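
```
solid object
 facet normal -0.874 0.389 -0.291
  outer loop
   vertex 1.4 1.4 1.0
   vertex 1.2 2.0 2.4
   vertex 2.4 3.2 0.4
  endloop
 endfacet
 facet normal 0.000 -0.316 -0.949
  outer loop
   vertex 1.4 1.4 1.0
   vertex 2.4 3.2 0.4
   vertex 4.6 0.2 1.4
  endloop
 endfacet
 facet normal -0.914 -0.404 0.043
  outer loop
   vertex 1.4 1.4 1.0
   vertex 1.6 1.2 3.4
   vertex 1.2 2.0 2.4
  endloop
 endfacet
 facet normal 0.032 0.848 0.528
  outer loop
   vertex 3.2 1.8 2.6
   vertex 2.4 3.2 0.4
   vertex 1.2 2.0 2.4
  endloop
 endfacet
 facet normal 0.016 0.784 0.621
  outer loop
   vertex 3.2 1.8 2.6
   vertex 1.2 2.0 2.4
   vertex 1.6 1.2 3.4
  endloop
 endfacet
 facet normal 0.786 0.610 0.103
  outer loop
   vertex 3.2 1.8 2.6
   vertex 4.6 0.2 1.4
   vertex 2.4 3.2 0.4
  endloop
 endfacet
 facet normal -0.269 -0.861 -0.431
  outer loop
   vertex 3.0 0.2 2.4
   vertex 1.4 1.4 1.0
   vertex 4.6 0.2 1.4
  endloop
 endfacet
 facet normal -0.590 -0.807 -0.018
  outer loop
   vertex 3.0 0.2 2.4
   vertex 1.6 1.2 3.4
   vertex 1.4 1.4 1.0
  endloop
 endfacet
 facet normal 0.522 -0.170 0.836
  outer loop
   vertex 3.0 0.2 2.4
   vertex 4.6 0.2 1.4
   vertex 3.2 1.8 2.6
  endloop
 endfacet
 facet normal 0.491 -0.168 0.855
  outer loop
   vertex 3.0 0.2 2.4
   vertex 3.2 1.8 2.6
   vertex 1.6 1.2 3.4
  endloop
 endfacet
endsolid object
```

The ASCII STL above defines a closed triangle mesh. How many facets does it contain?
10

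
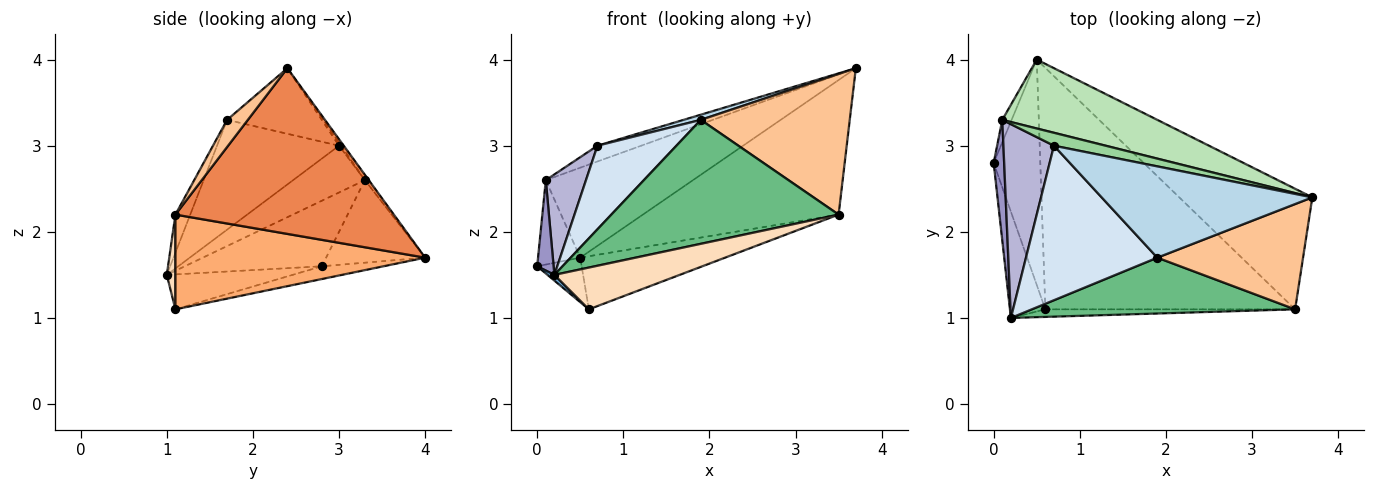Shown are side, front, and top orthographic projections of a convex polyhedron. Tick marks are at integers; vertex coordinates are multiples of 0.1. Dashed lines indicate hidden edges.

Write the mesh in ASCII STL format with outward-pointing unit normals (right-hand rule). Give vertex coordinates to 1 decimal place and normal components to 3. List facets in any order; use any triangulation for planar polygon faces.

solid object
 facet normal -0.702 -0.038 -0.711
  outer loop
   vertex 0.6 1.1 1.1
   vertex 0.2 1.0 1.5
   vertex 0.0 2.8 1.6
  endloop
 endfacet
 facet normal -0.259 0.187 -0.947
  outer loop
   vertex 0.5 4.0 1.7
   vertex 0.6 1.1 1.1
   vertex 0.0 2.8 1.6
  endloop
 endfacet
 facet normal -0.297 -0.054 0.953
  outer loop
   vertex 1.9 1.7 3.3
   vertex 3.7 2.4 3.9
   vertex 0.7 3.0 3.0
  endloop
 endfacet
 facet normal -0.592 -0.383 0.709
  outer loop
   vertex 1.9 1.7 3.3
   vertex 0.7 3.0 3.0
   vertex 0.2 1.0 1.5
  endloop
 endfacet
 facet normal 0.639 0.573 -0.513
  outer loop
   vertex 3.5 1.1 2.2
   vertex 0.5 4.0 1.7
   vertex 3.7 2.4 3.9
  endloop
 endfacet
 facet normal 0.347 0.201 -0.916
  outer loop
   vertex 3.5 1.1 2.2
   vertex 0.6 1.1 1.1
   vertex 0.5 4.0 1.7
  endloop
 endfacet
 facet normal 0.111 -0.796 0.595
  outer loop
   vertex 3.5 1.1 2.2
   vertex 3.7 2.4 3.9
   vertex 1.9 1.7 3.3
  endloop
 endfacet
 facet normal 0.067 -0.982 -0.178
  outer loop
   vertex 3.5 1.1 2.2
   vertex 0.2 1.0 1.5
   vertex 0.6 1.1 1.1
  endloop
 endfacet
 facet normal -0.059 -0.910 0.410
  outer loop
   vertex 3.5 1.1 2.2
   vertex 1.9 1.7 3.3
   vertex 0.2 1.0 1.5
  endloop
 endfacet
 facet normal -0.035 0.773 0.633
  outer loop
   vertex 0.1 3.3 2.6
   vertex 0.7 3.0 3.0
   vertex 3.7 2.4 3.9
  endloop
 endfacet
 facet normal -0.021 0.794 0.608
  outer loop
   vertex 0.1 3.3 2.6
   vertex 3.7 2.4 3.9
   vertex 0.5 4.0 1.7
  endloop
 endfacet
 facet normal -0.915 0.390 -0.103
  outer loop
   vertex 0.1 3.3 2.6
   vertex 0.5 4.0 1.7
   vertex 0.0 2.8 1.6
  endloop
 endfacet
 facet normal -0.981 -0.118 0.157
  outer loop
   vertex 0.1 3.3 2.6
   vertex 0.0 2.8 1.6
   vertex 0.2 1.0 1.5
  endloop
 endfacet
 facet normal -0.635 -0.356 0.686
  outer loop
   vertex 0.1 3.3 2.6
   vertex 0.2 1.0 1.5
   vertex 0.7 3.0 3.0
  endloop
 endfacet
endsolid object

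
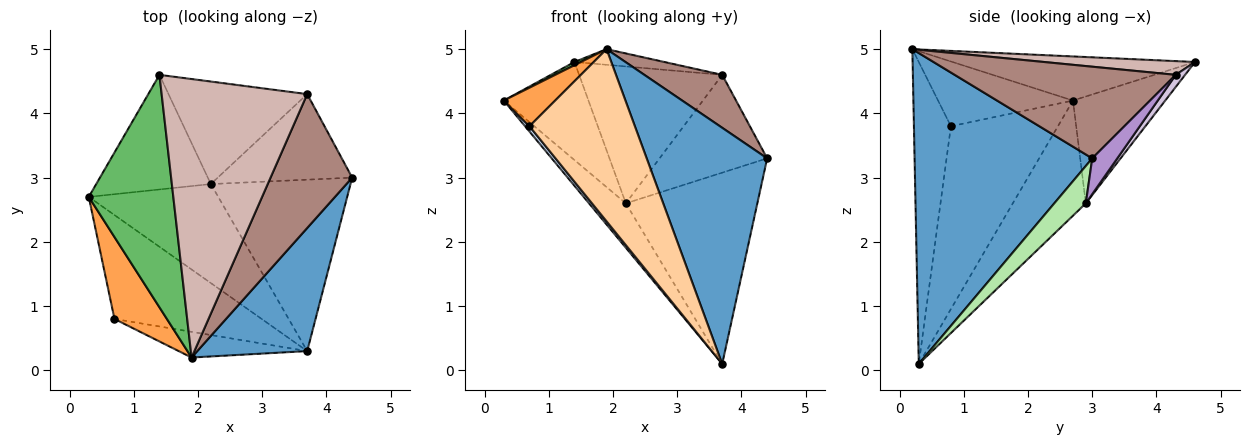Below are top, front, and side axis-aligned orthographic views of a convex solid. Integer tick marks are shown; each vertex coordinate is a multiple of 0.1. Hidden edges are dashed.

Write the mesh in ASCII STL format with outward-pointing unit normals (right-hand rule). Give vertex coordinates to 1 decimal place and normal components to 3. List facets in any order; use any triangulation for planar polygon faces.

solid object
 facet normal 0.794 -0.539 0.281
  outer loop
   vertex 1.9 0.2 5.0
   vertex 3.7 0.3 0.1
   vertex 4.4 3.0 3.3
  endloop
 endfacet
 facet normal -0.778 -0.032 -0.627
  outer loop
   vertex 0.7 0.8 3.8
   vertex 0.3 2.7 4.2
   vertex 3.7 0.3 0.1
  endloop
 endfacet
 facet normal -0.745 -0.284 0.603
  outer loop
   vertex 0.7 0.8 3.8
   vertex 1.9 0.2 5.0
   vertex 0.3 2.7 4.2
  endloop
 endfacet
 facet normal -0.328 -0.934 -0.139
  outer loop
   vertex 0.7 0.8 3.8
   vertex 3.7 0.3 0.1
   vertex 1.9 0.2 5.0
  endloop
 endfacet
 facet normal -0.462 -0.012 0.887
  outer loop
   vertex 1.4 4.6 4.8
   vertex 0.3 2.7 4.2
   vertex 1.9 0.2 5.0
  endloop
 endfacet
 facet normal 0.176 0.733 -0.657
  outer loop
   vertex 2.2 2.9 2.6
   vertex 4.4 3.0 3.3
   vertex 3.7 0.3 0.1
  endloop
 endfacet
 facet normal -0.630 0.318 -0.709
  outer loop
   vertex 2.2 2.9 2.6
   vertex 3.7 0.3 0.1
   vertex 0.3 2.7 4.2
  endloop
 endfacet
 facet normal -0.578 0.530 -0.620
  outer loop
   vertex 2.2 2.9 2.6
   vertex 0.3 2.7 4.2
   vertex 1.4 4.6 4.8
  endloop
 endfacet
 facet normal 0.173 0.741 -0.648
  outer loop
   vertex 3.7 4.3 4.6
   vertex 4.4 3.0 3.3
   vertex 2.2 2.9 2.6
  endloop
 endfacet
 facet normal 0.052 0.799 -0.599
  outer loop
   vertex 3.7 4.3 4.6
   vertex 2.2 2.9 2.6
   vertex 1.4 4.6 4.8
  endloop
 endfacet
 facet normal 0.722 -0.254 0.643
  outer loop
   vertex 3.7 4.3 4.6
   vertex 1.9 0.2 5.0
   vertex 4.4 3.0 3.3
  endloop
 endfacet
 facet normal 0.094 0.056 0.994
  outer loop
   vertex 3.7 4.3 4.6
   vertex 1.4 4.6 4.8
   vertex 1.9 0.2 5.0
  endloop
 endfacet
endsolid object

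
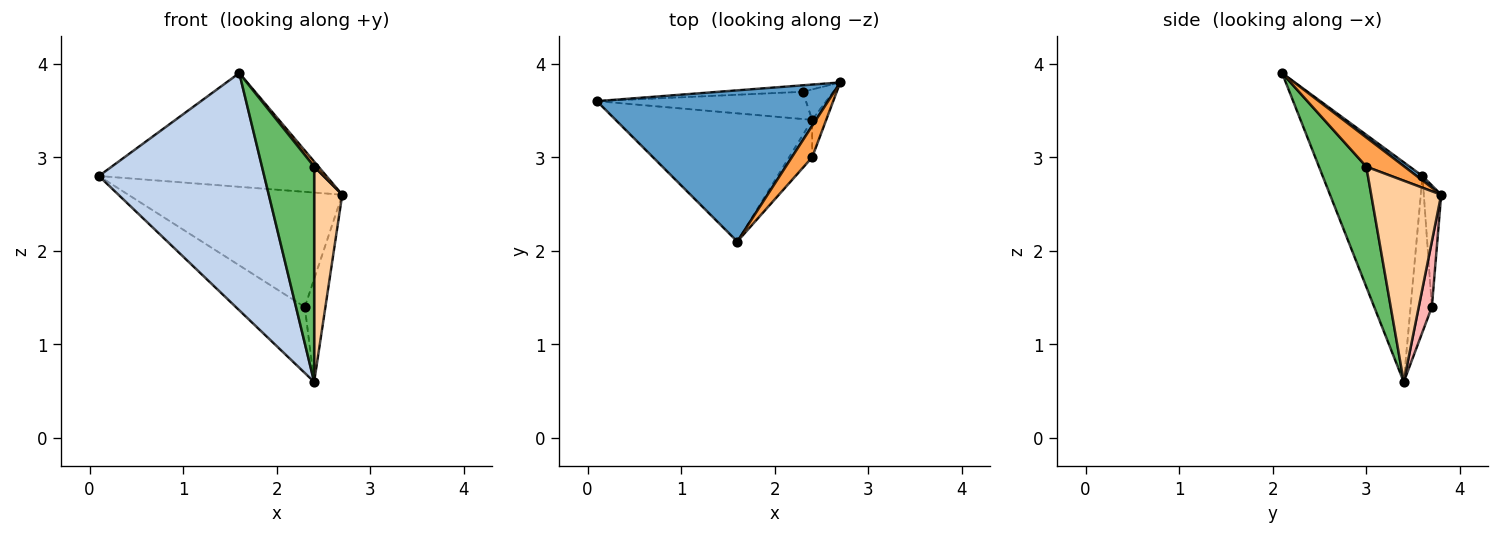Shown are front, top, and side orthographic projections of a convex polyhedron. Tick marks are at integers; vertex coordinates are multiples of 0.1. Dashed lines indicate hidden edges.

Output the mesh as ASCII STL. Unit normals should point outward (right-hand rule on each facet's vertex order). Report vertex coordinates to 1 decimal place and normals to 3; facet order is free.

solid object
 facet normal 0.015 0.601 0.799
  outer loop
   vertex 1.6 2.1 3.9
   vertex 2.7 3.8 2.6
   vertex 0.1 3.6 2.8
  endloop
 endfacet
 facet normal -0.469 -0.777 -0.420
  outer loop
   vertex 2.4 3.4 0.6
   vertex 1.6 2.1 3.9
   vertex 0.1 3.6 2.8
  endloop
 endfacet
 facet normal 0.816 -0.092 0.570
  outer loop
   vertex 2.4 3.0 2.9
   vertex 2.7 3.8 2.6
   vertex 1.6 2.1 3.9
  endloop
 endfacet
 facet normal 0.926 -0.372 -0.065
  outer loop
   vertex 2.4 3.0 2.9
   vertex 2.4 3.4 0.6
   vertex 2.7 3.8 2.6
  endloop
 endfacet
 facet normal 0.667 -0.734 -0.128
  outer loop
   vertex 2.4 3.0 2.9
   vertex 1.6 2.1 3.9
   vertex 2.4 3.4 0.6
  endloop
 endfacet
 facet normal -0.081 0.995 -0.056
  outer loop
   vertex 2.3 3.7 1.4
   vertex 0.1 3.6 2.8
   vertex 2.7 3.8 2.6
  endloop
 endfacet
 facet normal -0.274 0.889 -0.368
  outer loop
   vertex 2.3 3.7 1.4
   vertex 2.4 3.4 0.6
   vertex 0.1 3.6 2.8
  endloop
 endfacet
 facet normal 0.521 0.819 -0.242
  outer loop
   vertex 2.3 3.7 1.4
   vertex 2.7 3.8 2.6
   vertex 2.4 3.4 0.6
  endloop
 endfacet
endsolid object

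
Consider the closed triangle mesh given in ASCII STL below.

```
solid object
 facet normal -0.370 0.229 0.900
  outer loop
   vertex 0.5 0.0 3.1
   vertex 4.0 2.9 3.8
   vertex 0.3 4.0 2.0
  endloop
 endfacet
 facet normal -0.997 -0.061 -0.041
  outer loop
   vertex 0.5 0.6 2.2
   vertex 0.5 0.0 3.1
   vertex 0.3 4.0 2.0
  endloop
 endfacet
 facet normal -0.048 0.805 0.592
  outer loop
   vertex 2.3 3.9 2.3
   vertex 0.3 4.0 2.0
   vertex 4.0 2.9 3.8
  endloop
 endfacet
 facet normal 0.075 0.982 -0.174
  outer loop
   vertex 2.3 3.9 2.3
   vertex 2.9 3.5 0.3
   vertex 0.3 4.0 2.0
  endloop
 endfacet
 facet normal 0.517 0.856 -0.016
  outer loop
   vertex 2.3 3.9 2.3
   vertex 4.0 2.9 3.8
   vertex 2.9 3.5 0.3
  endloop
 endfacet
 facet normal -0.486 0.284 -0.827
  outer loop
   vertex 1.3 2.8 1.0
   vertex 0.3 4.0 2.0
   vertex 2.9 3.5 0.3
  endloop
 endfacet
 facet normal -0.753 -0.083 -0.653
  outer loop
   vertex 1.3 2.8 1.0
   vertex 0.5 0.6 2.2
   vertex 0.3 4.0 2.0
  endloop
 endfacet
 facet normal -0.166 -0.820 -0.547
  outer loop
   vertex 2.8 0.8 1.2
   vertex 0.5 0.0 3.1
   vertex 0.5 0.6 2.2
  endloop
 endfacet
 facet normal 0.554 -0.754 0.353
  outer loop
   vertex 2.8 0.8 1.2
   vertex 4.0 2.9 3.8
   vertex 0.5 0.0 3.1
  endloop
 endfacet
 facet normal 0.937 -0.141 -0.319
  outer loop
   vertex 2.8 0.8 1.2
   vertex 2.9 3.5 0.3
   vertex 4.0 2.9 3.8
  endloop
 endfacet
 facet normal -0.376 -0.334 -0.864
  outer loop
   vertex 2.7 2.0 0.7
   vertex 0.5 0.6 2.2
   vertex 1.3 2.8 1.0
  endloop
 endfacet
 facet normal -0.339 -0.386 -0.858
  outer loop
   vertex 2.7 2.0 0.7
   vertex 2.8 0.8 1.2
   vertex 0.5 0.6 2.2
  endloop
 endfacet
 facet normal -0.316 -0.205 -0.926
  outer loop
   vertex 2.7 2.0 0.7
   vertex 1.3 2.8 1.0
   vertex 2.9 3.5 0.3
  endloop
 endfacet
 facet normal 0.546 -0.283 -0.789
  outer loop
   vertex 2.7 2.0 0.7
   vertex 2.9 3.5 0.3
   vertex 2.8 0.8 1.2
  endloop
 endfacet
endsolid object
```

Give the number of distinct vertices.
9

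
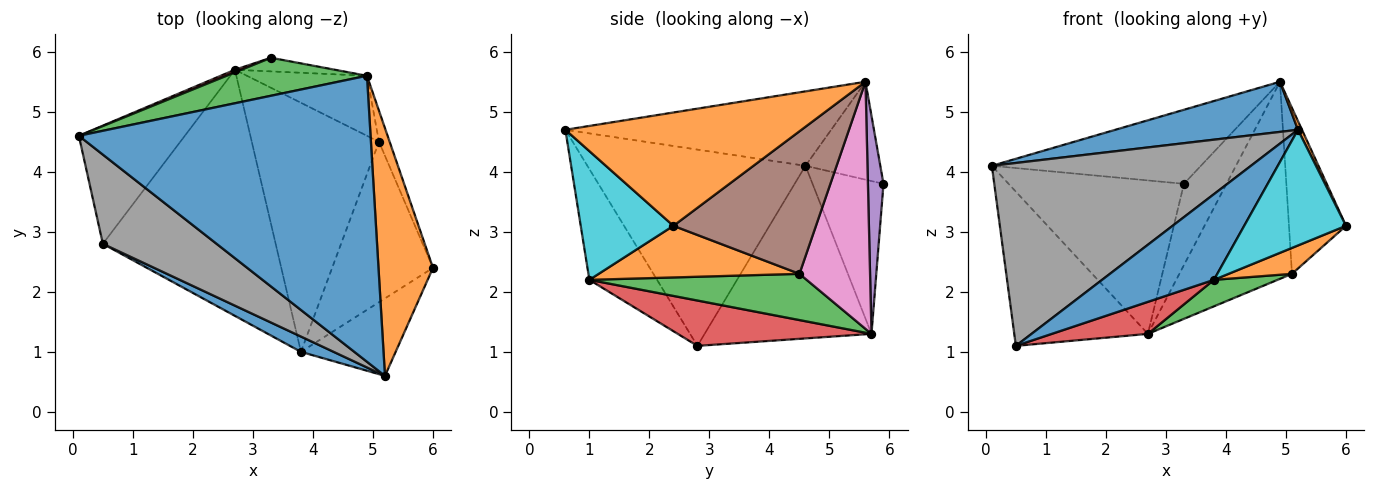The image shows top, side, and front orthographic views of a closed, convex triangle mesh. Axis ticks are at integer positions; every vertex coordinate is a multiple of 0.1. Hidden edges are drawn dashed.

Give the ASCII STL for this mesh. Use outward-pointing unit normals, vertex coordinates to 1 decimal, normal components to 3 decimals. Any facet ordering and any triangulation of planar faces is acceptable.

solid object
 facet normal -0.244 -0.167 0.955
  outer loop
   vertex 5.2 0.6 4.7
   vertex 4.9 5.6 5.5
   vertex 0.1 4.6 4.1
  endloop
 endfacet
 facet normal 0.901 -0.015 0.433
  outer loop
   vertex 5.2 0.6 4.7
   vertex 6.0 2.4 3.1
   vertex 4.9 5.6 5.5
  endloop
 endfacet
 facet normal -0.304 0.848 0.435
  outer loop
   vertex 3.3 5.9 3.8
   vertex 0.1 4.6 4.1
   vertex 4.9 5.6 5.5
  endloop
 endfacet
 facet normal -0.375 0.927 0.016
  outer loop
   vertex 3.3 5.9 3.8
   vertex 2.7 5.7 1.3
   vertex 0.1 4.6 4.1
  endloop
 endfacet
 facet normal 0.339 0.928 -0.156
  outer loop
   vertex 3.3 5.9 3.8
   vertex 4.9 5.6 5.5
   vertex 2.7 5.7 1.3
  endloop
 endfacet
 facet normal 0.926 0.370 -0.069
  outer loop
   vertex 5.1 4.5 2.3
   vertex 4.9 5.6 5.5
   vertex 6.0 2.4 3.1
  endloop
 endfacet
 facet normal 0.514 0.820 -0.250
  outer loop
   vertex 5.1 4.5 2.3
   vertex 2.7 5.7 1.3
   vertex 4.9 5.6 5.5
  endloop
 endfacet
 facet normal -0.603 -0.717 0.350
  outer loop
   vertex 0.5 2.8 1.1
   vertex 5.2 0.6 4.7
   vertex 0.1 4.6 4.1
  endloop
 endfacet
 facet normal -0.704 0.564 -0.432
  outer loop
   vertex 0.5 2.8 1.1
   vertex 0.1 4.6 4.1
   vertex 2.7 5.7 1.3
  endloop
 endfacet
 facet normal 0.603 -0.663 -0.444
  outer loop
   vertex 3.8 1.0 2.2
   vertex 6.0 2.4 3.1
   vertex 5.2 0.6 4.7
  endloop
 endfacet
 facet normal -0.512 -0.846 0.151
  outer loop
   vertex 3.8 1.0 2.2
   vertex 5.2 0.6 4.7
   vertex 0.5 2.8 1.1
  endloop
 endfacet
 facet normal 0.451 -0.142 -0.881
  outer loop
   vertex 3.8 1.0 2.2
   vertex 5.1 4.5 2.3
   vertex 6.0 2.4 3.1
  endloop
 endfacet
 facet normal 0.340 -0.100 -0.935
  outer loop
   vertex 3.8 1.0 2.2
   vertex 2.7 5.7 1.3
   vertex 5.1 4.5 2.3
  endloop
 endfacet
 facet normal 0.252 -0.125 -0.960
  outer loop
   vertex 3.8 1.0 2.2
   vertex 0.5 2.8 1.1
   vertex 2.7 5.7 1.3
  endloop
 endfacet
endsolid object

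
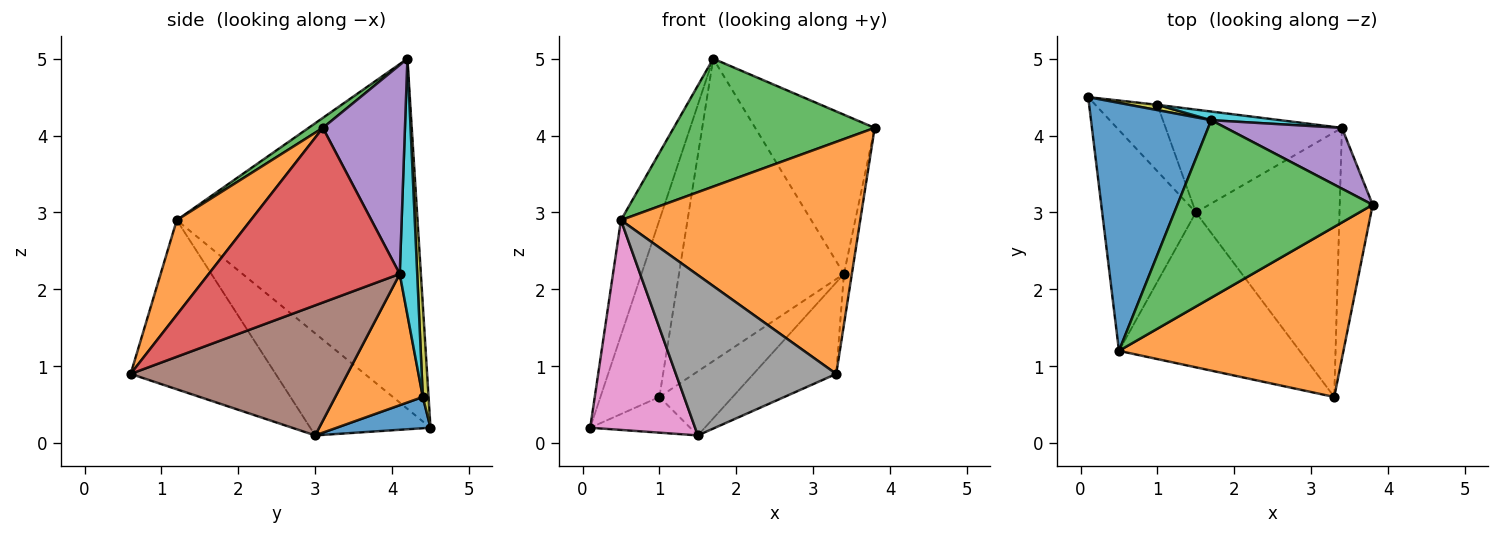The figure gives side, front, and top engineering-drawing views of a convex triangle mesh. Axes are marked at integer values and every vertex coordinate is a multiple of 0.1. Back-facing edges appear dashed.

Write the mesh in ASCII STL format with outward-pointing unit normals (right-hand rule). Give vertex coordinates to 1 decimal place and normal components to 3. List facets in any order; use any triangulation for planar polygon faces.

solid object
 facet normal -0.935 0.149 0.321
  outer loop
   vertex 0.5 1.2 2.9
   vertex 1.7 4.2 5.0
   vertex 0.1 4.5 0.2
  endloop
 endfacet
 facet normal 0.242 -0.783 0.574
  outer loop
   vertex 0.5 1.2 2.9
   vertex 3.3 0.6 0.9
   vertex 3.8 3.1 4.1
  endloop
 endfacet
 facet normal 0.041 -0.584 0.811
  outer loop
   vertex 0.5 1.2 2.9
   vertex 3.8 3.1 4.1
   vertex 1.7 4.2 5.0
  endloop
 endfacet
 facet normal 0.982 0.041 -0.185
  outer loop
   vertex 3.4 4.1 2.2
   vertex 3.8 3.1 4.1
   vertex 3.3 0.6 0.9
  endloop
 endfacet
 facet normal 0.540 0.786 0.300
  outer loop
   vertex 3.4 4.1 2.2
   vertex 1.7 4.2 5.0
   vertex 3.8 3.1 4.1
  endloop
 endfacet
 facet normal 0.650 0.248 -0.718
  outer loop
   vertex 1.5 3.0 0.1
   vertex 3.4 4.1 2.2
   vertex 3.3 0.6 0.9
  endloop
 endfacet
 facet normal -0.620 -0.541 -0.569
  outer loop
   vertex 1.5 3.0 0.1
   vertex 0.5 1.2 2.9
   vertex 0.1 4.5 0.2
  endloop
 endfacet
 facet normal -0.545 -0.603 -0.582
  outer loop
   vertex 1.5 3.0 0.1
   vertex 3.3 0.6 0.9
   vertex 0.5 1.2 2.9
  endloop
 endfacet
 facet normal 0.097 0.995 0.030
  outer loop
   vertex 1.0 4.4 0.6
   vertex 0.1 4.5 0.2
   vertex 1.7 4.2 5.0
  endloop
 endfacet
 facet normal 0.105 0.994 0.028
  outer loop
   vertex 1.0 4.4 0.6
   vertex 1.7 4.2 5.0
   vertex 3.4 4.1 2.2
  endloop
 endfacet
 facet normal 0.406 0.432 -0.805
  outer loop
   vertex 1.0 4.4 0.6
   vertex 1.5 3.0 0.1
   vertex 0.1 4.5 0.2
  endloop
 endfacet
 facet normal 0.534 0.447 -0.717
  outer loop
   vertex 1.0 4.4 0.6
   vertex 3.4 4.1 2.2
   vertex 1.5 3.0 0.1
  endloop
 endfacet
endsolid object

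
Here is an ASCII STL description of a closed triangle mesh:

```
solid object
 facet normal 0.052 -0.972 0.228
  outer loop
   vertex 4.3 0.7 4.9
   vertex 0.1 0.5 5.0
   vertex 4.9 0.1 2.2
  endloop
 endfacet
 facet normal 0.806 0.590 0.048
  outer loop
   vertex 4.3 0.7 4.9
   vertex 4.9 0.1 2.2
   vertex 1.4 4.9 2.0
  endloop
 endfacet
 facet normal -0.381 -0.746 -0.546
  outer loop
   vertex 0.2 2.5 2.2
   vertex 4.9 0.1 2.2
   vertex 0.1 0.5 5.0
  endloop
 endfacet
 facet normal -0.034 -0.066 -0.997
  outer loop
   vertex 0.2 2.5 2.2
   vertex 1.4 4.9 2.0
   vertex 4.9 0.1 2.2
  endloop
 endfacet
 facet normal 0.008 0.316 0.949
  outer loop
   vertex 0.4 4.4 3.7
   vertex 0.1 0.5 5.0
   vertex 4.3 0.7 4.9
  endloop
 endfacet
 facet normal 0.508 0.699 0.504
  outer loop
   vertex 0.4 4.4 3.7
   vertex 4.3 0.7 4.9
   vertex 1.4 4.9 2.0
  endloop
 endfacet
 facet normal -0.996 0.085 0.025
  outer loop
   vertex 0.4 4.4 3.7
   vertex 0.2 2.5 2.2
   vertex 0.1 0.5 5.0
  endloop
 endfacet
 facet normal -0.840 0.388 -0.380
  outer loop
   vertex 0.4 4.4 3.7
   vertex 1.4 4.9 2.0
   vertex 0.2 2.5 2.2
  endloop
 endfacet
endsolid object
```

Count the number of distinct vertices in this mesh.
6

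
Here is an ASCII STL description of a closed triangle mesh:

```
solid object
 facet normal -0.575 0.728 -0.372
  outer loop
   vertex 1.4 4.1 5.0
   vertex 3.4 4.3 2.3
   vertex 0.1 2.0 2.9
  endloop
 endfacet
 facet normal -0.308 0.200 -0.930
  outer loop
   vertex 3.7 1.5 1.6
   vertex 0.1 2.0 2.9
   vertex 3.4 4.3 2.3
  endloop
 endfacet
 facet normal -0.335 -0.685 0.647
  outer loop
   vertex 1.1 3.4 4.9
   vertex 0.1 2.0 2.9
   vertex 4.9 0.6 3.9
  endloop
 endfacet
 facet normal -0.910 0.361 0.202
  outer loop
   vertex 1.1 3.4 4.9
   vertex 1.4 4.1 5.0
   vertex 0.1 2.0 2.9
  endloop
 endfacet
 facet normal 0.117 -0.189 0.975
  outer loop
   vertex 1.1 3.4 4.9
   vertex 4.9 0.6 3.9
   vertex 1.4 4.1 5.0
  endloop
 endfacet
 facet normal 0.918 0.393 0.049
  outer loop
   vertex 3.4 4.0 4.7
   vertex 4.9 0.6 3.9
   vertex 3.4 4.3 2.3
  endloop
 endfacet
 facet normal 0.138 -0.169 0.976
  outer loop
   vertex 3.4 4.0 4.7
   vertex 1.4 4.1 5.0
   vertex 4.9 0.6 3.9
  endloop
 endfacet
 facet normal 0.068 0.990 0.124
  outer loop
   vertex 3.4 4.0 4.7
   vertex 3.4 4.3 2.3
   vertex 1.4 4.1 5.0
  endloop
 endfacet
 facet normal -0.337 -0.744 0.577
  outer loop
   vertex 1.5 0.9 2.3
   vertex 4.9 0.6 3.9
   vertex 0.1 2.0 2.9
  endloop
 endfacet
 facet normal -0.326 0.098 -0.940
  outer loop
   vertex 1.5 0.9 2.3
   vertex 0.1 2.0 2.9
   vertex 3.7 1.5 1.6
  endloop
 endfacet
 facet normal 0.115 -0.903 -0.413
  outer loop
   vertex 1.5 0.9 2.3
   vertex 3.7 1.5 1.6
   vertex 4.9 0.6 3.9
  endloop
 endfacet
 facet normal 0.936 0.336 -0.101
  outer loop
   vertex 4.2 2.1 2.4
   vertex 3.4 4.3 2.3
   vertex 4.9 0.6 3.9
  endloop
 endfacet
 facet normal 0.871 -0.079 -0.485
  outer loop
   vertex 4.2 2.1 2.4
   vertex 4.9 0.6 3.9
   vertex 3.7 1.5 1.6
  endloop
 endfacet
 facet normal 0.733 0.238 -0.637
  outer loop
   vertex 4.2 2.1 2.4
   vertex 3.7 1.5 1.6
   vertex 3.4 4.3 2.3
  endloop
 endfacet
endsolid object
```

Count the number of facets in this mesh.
14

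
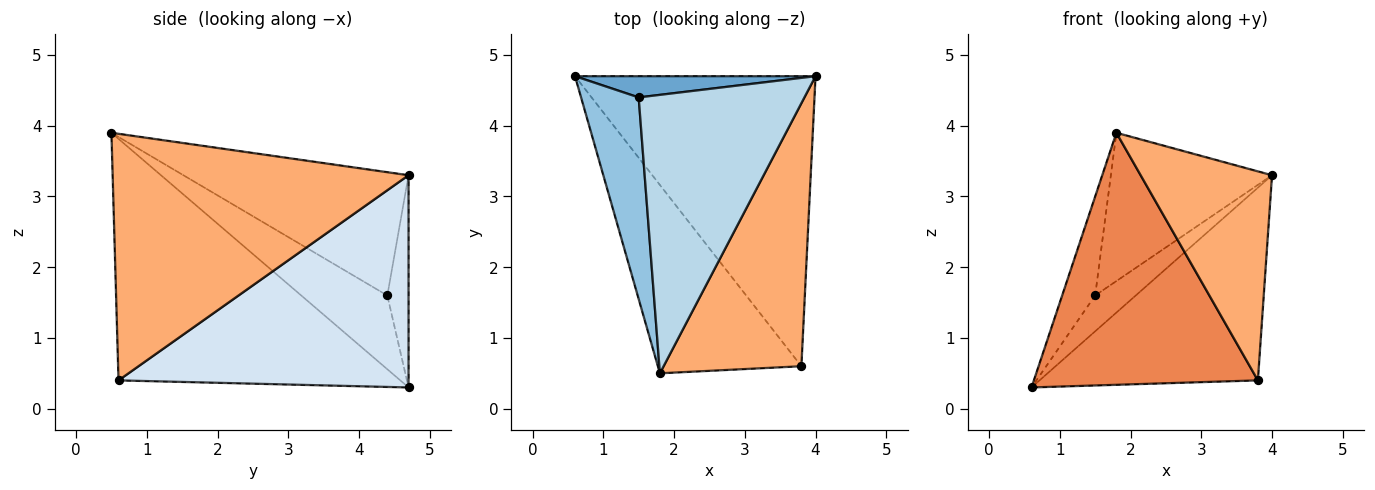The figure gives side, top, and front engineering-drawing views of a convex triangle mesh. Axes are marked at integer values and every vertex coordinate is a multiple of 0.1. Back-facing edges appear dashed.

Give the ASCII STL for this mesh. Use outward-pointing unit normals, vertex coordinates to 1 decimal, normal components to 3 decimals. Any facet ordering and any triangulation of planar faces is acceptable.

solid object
 facet normal -0.410 0.784 0.465
  outer loop
   vertex 1.5 4.4 1.6
   vertex 4.0 4.7 3.3
   vertex 0.6 4.7 0.3
  endloop
 endfacet
 facet normal -0.754 0.289 0.589
  outer loop
   vertex 1.5 4.4 1.6
   vertex 0.6 4.7 0.3
   vertex 1.8 0.5 3.9
  endloop
 endfacet
 facet normal -0.549 0.393 0.738
  outer loop
   vertex 1.5 4.4 1.6
   vertex 1.8 0.5 3.9
   vertex 4.0 4.7 3.3
  endloop
 endfacet
 facet normal 0.592 0.446 -0.671
  outer loop
   vertex 3.8 0.6 0.4
   vertex 0.6 4.7 0.3
   vertex 4.0 4.7 3.3
  endloop
 endfacet
 facet normal -0.710 -0.564 -0.422
  outer loop
   vertex 3.8 0.6 0.4
   vertex 1.8 0.5 3.9
   vertex 0.6 4.7 0.3
  endloop
 endfacet
 facet normal 0.814 -0.361 0.455
  outer loop
   vertex 3.8 0.6 0.4
   vertex 4.0 4.7 3.3
   vertex 1.8 0.5 3.9
  endloop
 endfacet
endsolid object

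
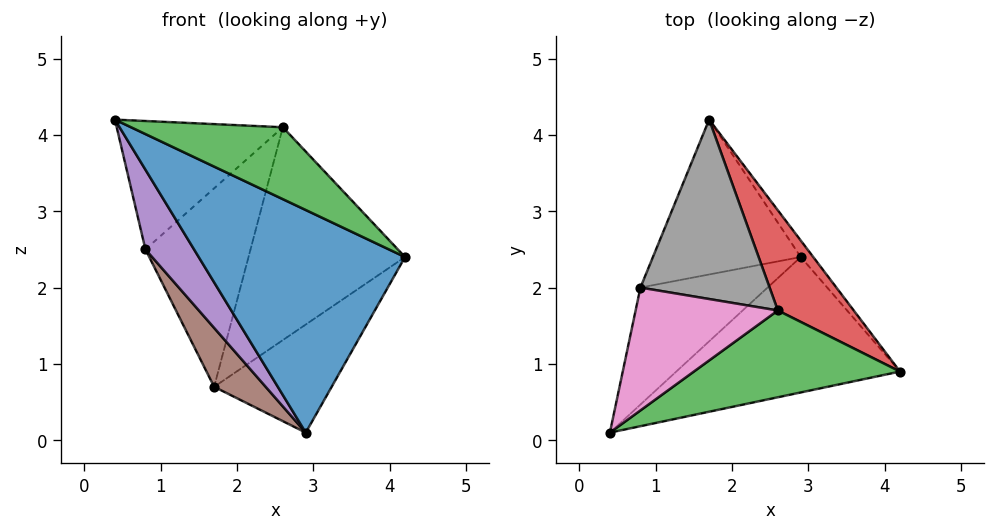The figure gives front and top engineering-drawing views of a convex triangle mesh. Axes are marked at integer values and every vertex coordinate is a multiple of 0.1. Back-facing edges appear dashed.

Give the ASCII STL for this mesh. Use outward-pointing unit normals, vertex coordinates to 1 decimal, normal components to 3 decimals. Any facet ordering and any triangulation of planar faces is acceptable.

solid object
 facet normal -0.066 -0.852 -0.519
  outer loop
   vertex 2.9 2.4 0.1
   vertex 4.2 0.9 2.4
   vertex 0.4 0.1 4.2
  endloop
 endfacet
 facet normal 0.815 0.573 -0.087
  outer loop
   vertex 2.9 2.4 0.1
   vertex 1.7 4.2 0.7
   vertex 4.2 0.9 2.4
  endloop
 endfacet
 facet normal 0.447 -0.571 0.689
  outer loop
   vertex 2.6 1.7 4.1
   vertex 0.4 0.1 4.2
   vertex 4.2 0.9 2.4
  endloop
 endfacet
 facet normal 0.671 0.671 0.316
  outer loop
   vertex 2.6 1.7 4.1
   vertex 4.2 0.9 2.4
   vertex 1.7 4.2 0.7
  endloop
 endfacet
 facet normal -0.642 -0.432 -0.634
  outer loop
   vertex 0.8 2.0 2.5
   vertex 2.9 2.4 0.1
   vertex 0.4 0.1 4.2
  endloop
 endfacet
 facet normal -0.707 -0.251 -0.661
  outer loop
   vertex 0.8 2.0 2.5
   vertex 1.7 4.2 0.7
   vertex 2.9 2.4 0.1
  endloop
 endfacet
 facet normal -0.443 0.648 0.620
  outer loop
   vertex 0.8 2.0 2.5
   vertex 0.4 0.1 4.2
   vertex 2.6 1.7 4.1
  endloop
 endfacet
 facet normal -0.427 0.671 0.606
  outer loop
   vertex 0.8 2.0 2.5
   vertex 2.6 1.7 4.1
   vertex 1.7 4.2 0.7
  endloop
 endfacet
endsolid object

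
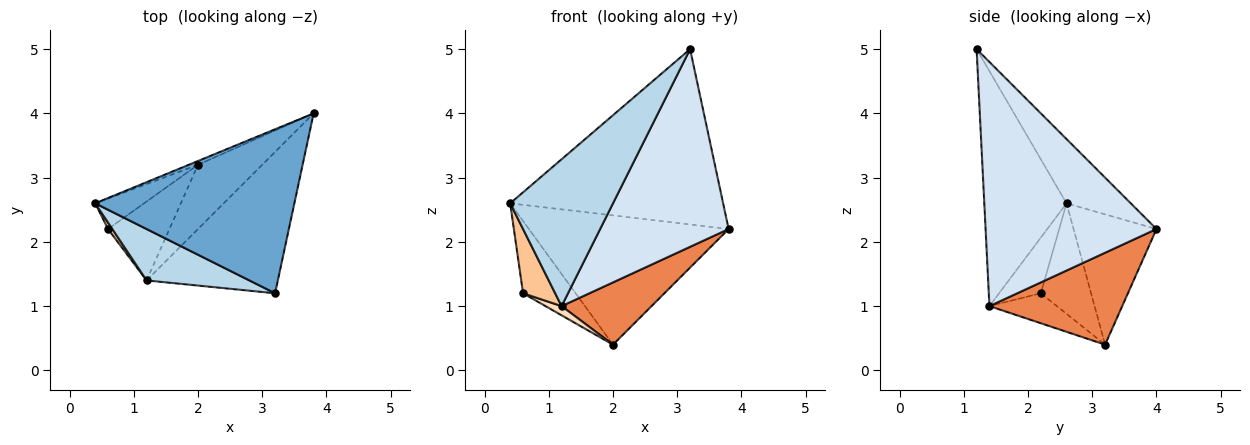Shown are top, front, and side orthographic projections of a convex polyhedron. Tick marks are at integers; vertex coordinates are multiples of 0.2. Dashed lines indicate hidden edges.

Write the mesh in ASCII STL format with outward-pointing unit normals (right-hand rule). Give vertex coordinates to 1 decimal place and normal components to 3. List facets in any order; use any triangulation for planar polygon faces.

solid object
 facet normal -0.215 0.713 0.667
  outer loop
   vertex 3.2 1.2 5.0
   vertex 3.8 4.0 2.2
   vertex 0.4 2.6 2.6
  endloop
 endfacet
 facet normal -0.383 0.923 -0.027
  outer loop
   vertex 2.0 3.2 0.4
   vertex 0.4 2.6 2.6
   vertex 3.8 4.0 2.2
  endloop
 endfacet
 facet normal -0.603 -0.753 0.264
  outer loop
   vertex 1.2 1.4 1.0
   vertex 3.2 1.2 5.0
   vertex 0.4 2.6 2.6
  endloop
 endfacet
 facet normal 0.734 -0.552 -0.395
  outer loop
   vertex 1.2 1.4 1.0
   vertex 3.8 4.0 2.2
   vertex 3.2 1.2 5.0
  endloop
 endfacet
 facet normal 0.717 -0.485 -0.501
  outer loop
   vertex 1.2 1.4 1.0
   vertex 2.0 3.2 0.4
   vertex 3.8 4.0 2.2
  endloop
 endfacet
 facet normal -0.661 0.691 -0.292
  outer loop
   vertex 0.6 2.2 1.2
   vertex 0.4 2.6 2.6
   vertex 2.0 3.2 0.4
  endloop
 endfacet
 facet normal -0.791 -0.609 0.061
  outer loop
   vertex 0.6 2.2 1.2
   vertex 1.2 1.4 1.0
   vertex 0.4 2.6 2.6
  endloop
 endfacet
 facet normal -0.436 -0.104 -0.894
  outer loop
   vertex 0.6 2.2 1.2
   vertex 2.0 3.2 0.4
   vertex 1.2 1.4 1.0
  endloop
 endfacet
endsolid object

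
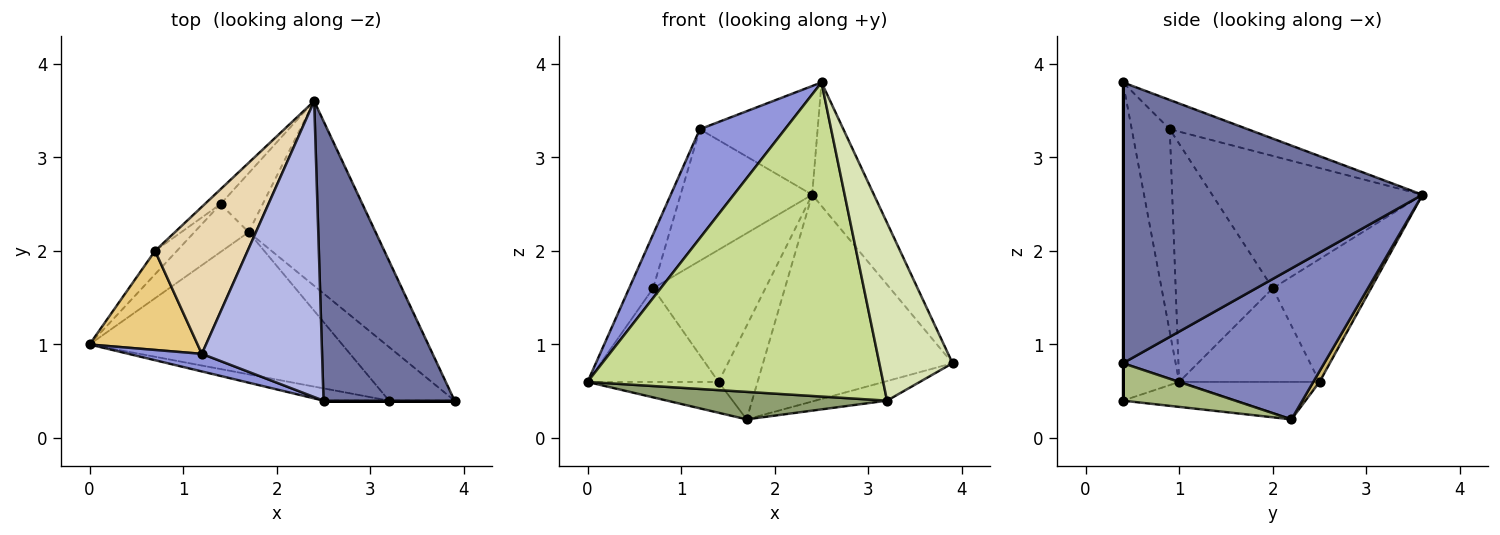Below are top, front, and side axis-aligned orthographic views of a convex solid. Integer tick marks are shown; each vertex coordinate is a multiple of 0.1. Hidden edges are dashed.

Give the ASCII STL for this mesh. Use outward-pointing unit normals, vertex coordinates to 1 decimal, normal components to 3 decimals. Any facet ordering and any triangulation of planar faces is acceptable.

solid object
 facet normal 0.891 0.184 0.416
  outer loop
   vertex 2.5 0.4 3.8
   vertex 3.9 0.4 0.8
   vertex 2.4 3.6 2.6
  endloop
 endfacet
 facet normal 0.621 0.585 -0.522
  outer loop
   vertex 1.7 2.2 0.2
   vertex 2.4 3.6 2.6
   vertex 3.9 0.4 0.8
  endloop
 endfacet
 facet normal -0.404 -0.903 0.146
  outer loop
   vertex 1.2 0.9 3.3
   vertex 0.0 1.0 0.6
   vertex 2.5 0.4 3.8
  endloop
 endfacet
 facet normal -0.223 0.336 0.915
  outer loop
   vertex 1.2 0.9 3.3
   vertex 2.5 0.4 3.8
   vertex 2.4 3.6 2.6
  endloop
 endfacet
 facet normal -0.097 -0.189 -0.977
  outer loop
   vertex 3.2 0.4 0.4
   vertex 0.0 1.0 0.6
   vertex 1.7 2.2 0.2
  endloop
 endfacet
 facet normal 0.473 0.302 -0.828
  outer loop
   vertex 3.2 0.4 0.4
   vertex 1.7 2.2 0.2
   vertex 3.9 0.4 0.8
  endloop
 endfacet
 facet normal -0.186 -0.982 -0.038
  outer loop
   vertex 3.2 0.4 0.4
   vertex 2.5 0.4 3.8
   vertex 0.0 1.0 0.6
  endloop
 endfacet
 facet normal 0.000 -1.000 0.000
  outer loop
   vertex 3.2 0.4 0.4
   vertex 3.9 0.4 0.8
   vertex 2.5 0.4 3.8
  endloop
 endfacet
 facet normal -0.502 0.468 -0.727
  outer loop
   vertex 1.4 2.5 0.6
   vertex 1.7 2.2 0.2
   vertex 0.0 1.0 0.6
  endloop
 endfacet
 facet normal 0.134 0.838 -0.528
  outer loop
   vertex 1.4 2.5 0.6
   vertex 2.4 3.6 2.6
   vertex 1.7 2.2 0.2
  endloop
 endfacet
 facet normal -0.889 0.219 0.403
  outer loop
   vertex 0.7 2.0 1.6
   vertex 0.0 1.0 0.6
   vertex 1.2 0.9 3.3
  endloop
 endfacet
 facet normal -0.729 0.456 0.510
  outer loop
   vertex 0.7 2.0 1.6
   vertex 1.2 0.9 3.3
   vertex 2.4 3.6 2.6
  endloop
 endfacet
 facet normal -0.721 0.673 -0.168
  outer loop
   vertex 0.7 2.0 1.6
   vertex 1.4 2.5 0.6
   vertex 0.0 1.0 0.6
  endloop
 endfacet
 facet normal -0.656 0.750 -0.084
  outer loop
   vertex 0.7 2.0 1.6
   vertex 2.4 3.6 2.6
   vertex 1.4 2.5 0.6
  endloop
 endfacet
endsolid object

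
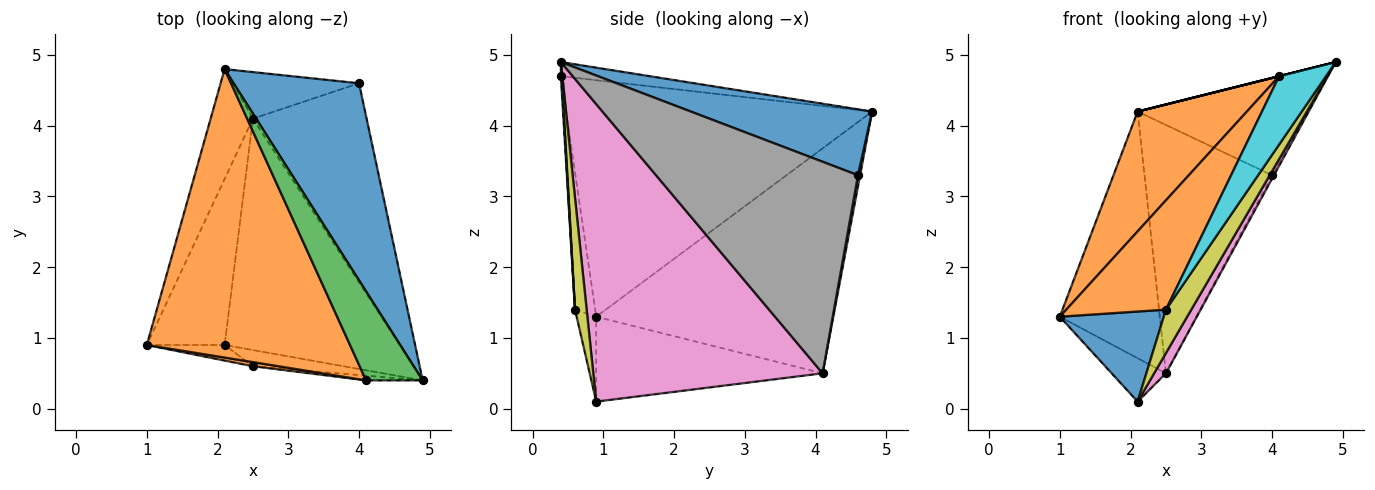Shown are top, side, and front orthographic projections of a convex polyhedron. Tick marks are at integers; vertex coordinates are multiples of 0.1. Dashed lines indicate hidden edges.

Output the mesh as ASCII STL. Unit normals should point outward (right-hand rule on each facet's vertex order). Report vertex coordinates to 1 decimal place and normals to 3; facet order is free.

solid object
 facet normal 0.426 0.400 0.811
  outer loop
   vertex 4.0 4.6 3.3
   vertex 2.1 4.8 4.2
   vertex 4.9 0.4 4.9
  endloop
 endfacet
 facet normal -0.732 -0.261 0.629
  outer loop
   vertex 4.1 0.4 4.7
   vertex 2.1 4.8 4.2
   vertex 1.0 0.9 1.3
  endloop
 endfacet
 facet normal -0.243 0.000 0.970
  outer loop
   vertex 4.1 0.4 4.7
   vertex 4.9 0.4 4.9
   vertex 2.1 4.8 4.2
  endloop
 endfacet
 facet normal -0.908 0.383 -0.171
  outer loop
   vertex 2.5 4.1 0.5
   vertex 1.0 0.9 1.3
   vertex 2.1 4.8 4.2
  endloop
 endfacet
 facet normal -0.726 0.174 -0.665
  outer loop
   vertex 2.5 4.1 0.5
   vertex 2.1 0.9 0.1
   vertex 1.0 0.9 1.3
  endloop
 endfacet
 facet normal 0.016 0.983 -0.184
  outer loop
   vertex 2.5 4.1 0.5
   vertex 2.1 4.8 4.2
   vertex 4.0 4.6 3.3
  endloop
 endfacet
 facet normal 0.861 -0.044 -0.507
  outer loop
   vertex 2.5 4.1 0.5
   vertex 4.9 0.4 4.9
   vertex 2.1 0.9 0.1
  endloop
 endfacet
 facet normal 0.881 0.008 -0.473
  outer loop
   vertex 2.5 4.1 0.5
   vertex 4.0 4.6 3.3
   vertex 4.9 0.4 4.9
  endloop
 endfacet
 facet normal 0.395 -0.861 -0.320
  outer loop
   vertex 2.5 0.6 1.4
   vertex 2.1 0.9 0.1
   vertex 4.9 0.4 4.9
  endloop
 endfacet
 facet normal 0.017 -0.997 -0.069
  outer loop
   vertex 2.5 0.6 1.4
   vertex 4.9 0.4 4.9
   vertex 4.1 0.4 4.7
  endloop
 endfacet
 facet normal -0.183 -0.969 -0.167
  outer loop
   vertex 2.5 0.6 1.4
   vertex 1.0 0.9 1.3
   vertex 2.1 0.9 0.1
  endloop
 endfacet
 facet normal -0.198 -0.979 0.037
  outer loop
   vertex 2.5 0.6 1.4
   vertex 4.1 0.4 4.7
   vertex 1.0 0.9 1.3
  endloop
 endfacet
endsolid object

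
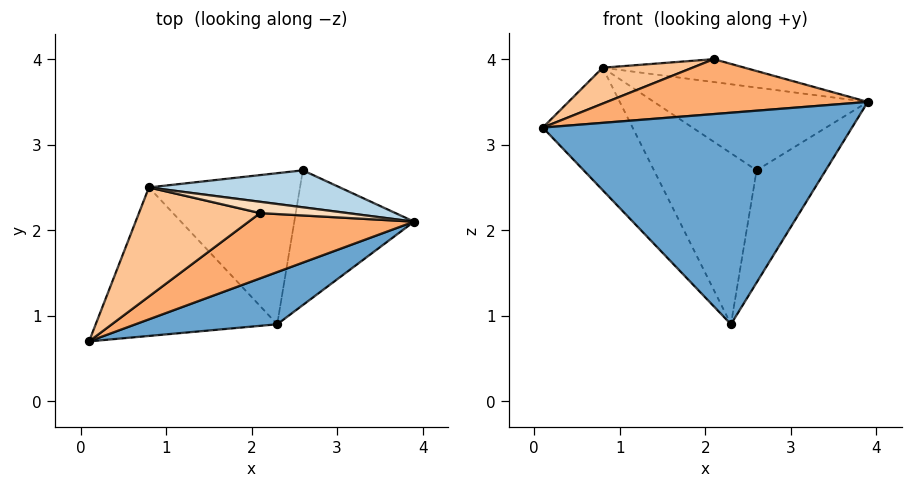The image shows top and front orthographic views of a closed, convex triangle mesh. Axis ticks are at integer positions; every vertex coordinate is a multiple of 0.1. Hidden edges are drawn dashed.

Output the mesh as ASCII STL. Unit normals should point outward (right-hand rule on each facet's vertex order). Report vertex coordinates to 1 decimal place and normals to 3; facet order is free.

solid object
 facet normal 0.321 -0.920 0.227
  outer loop
   vertex 2.3 0.9 0.9
   vertex 3.9 2.1 3.5
   vertex 0.1 0.7 3.2
  endloop
 endfacet
 facet normal 0.609 0.508 -0.609
  outer loop
   vertex 2.3 0.9 0.9
   vertex 2.6 2.7 2.7
   vertex 3.9 2.1 3.5
  endloop
 endfacet
 facet normal 0.168 0.900 0.402
  outer loop
   vertex 0.8 2.5 3.9
   vertex 3.9 2.1 3.5
   vertex 2.6 2.7 2.7
  endloop
 endfacet
 facet normal -0.654 0.481 -0.584
  outer loop
   vertex 0.8 2.5 3.9
   vertex 2.3 0.9 0.9
   vertex 0.1 0.7 3.2
  endloop
 endfacet
 facet normal -0.465 0.664 -0.586
  outer loop
   vertex 0.8 2.5 3.9
   vertex 2.6 2.7 2.7
   vertex 2.3 0.9 0.9
  endloop
 endfacet
 facet normal 0.174 -0.634 0.754
  outer loop
   vertex 2.1 2.2 4.0
   vertex 0.1 0.7 3.2
   vertex 3.9 2.1 3.5
  endloop
 endfacet
 facet normal -0.144 -0.310 0.940
  outer loop
   vertex 2.1 2.2 4.0
   vertex 0.8 2.5 3.9
   vertex 0.1 0.7 3.2
  endloop
 endfacet
 facet normal 0.170 0.883 0.436
  outer loop
   vertex 2.1 2.2 4.0
   vertex 3.9 2.1 3.5
   vertex 0.8 2.5 3.9
  endloop
 endfacet
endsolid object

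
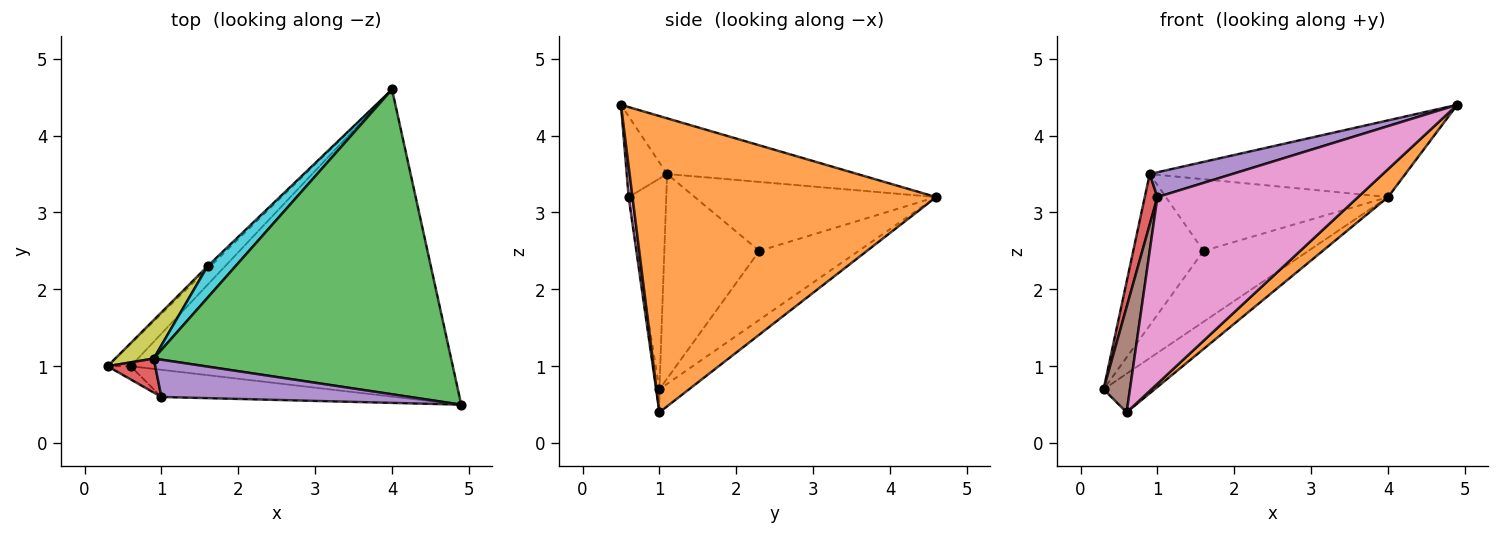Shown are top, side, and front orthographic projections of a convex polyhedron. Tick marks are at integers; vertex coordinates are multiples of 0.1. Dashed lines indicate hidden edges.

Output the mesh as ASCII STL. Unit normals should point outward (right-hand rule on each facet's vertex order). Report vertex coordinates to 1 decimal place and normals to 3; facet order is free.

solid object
 facet normal -0.449 0.773 -0.449
  outer loop
   vertex 0.6 1.0 0.4
   vertex 0.3 1.0 0.7
   vertex 4.0 4.6 3.2
  endloop
 endfacet
 facet normal 0.675 -0.067 -0.734
  outer loop
   vertex 0.6 1.0 0.4
   vertex 4.0 4.6 3.2
   vertex 4.9 0.5 4.4
  endloop
 endfacet
 facet normal -0.179 0.240 0.954
  outer loop
   vertex 0.9 1.1 3.5
   vertex 4.9 0.5 4.4
   vertex 4.0 4.6 3.2
  endloop
 endfacet
 facet normal -0.927 -0.311 0.210
  outer loop
   vertex 1.0 0.6 3.2
   vertex 0.9 1.1 3.5
   vertex 0.3 1.0 0.7
  endloop
 endfacet
 facet normal -0.261 -0.535 0.804
  outer loop
   vertex 1.0 0.6 3.2
   vertex 4.9 0.5 4.4
   vertex 0.9 1.1 3.5
  endloop
 endfacet
 facet normal -0.123 -0.985 -0.123
  outer loop
   vertex 1.0 0.6 3.2
   vertex 0.3 1.0 0.7
   vertex 0.6 1.0 0.4
  endloop
 endfacet
 facet normal 0.019 -0.989 -0.144
  outer loop
   vertex 1.0 0.6 3.2
   vertex 0.6 1.0 0.4
   vertex 4.9 0.5 4.4
  endloop
 endfacet
 facet normal -0.687 0.726 -0.028
  outer loop
   vertex 1.6 2.3 2.5
   vertex 4.0 4.6 3.2
   vertex 0.3 1.0 0.7
  endloop
 endfacet
 facet normal -0.795 0.588 0.149
  outer loop
   vertex 1.6 2.3 2.5
   vertex 0.3 1.0 0.7
   vertex 0.9 1.1 3.5
  endloop
 endfacet
 facet normal -0.705 0.649 0.285
  outer loop
   vertex 1.6 2.3 2.5
   vertex 0.9 1.1 3.5
   vertex 4.0 4.6 3.2
  endloop
 endfacet
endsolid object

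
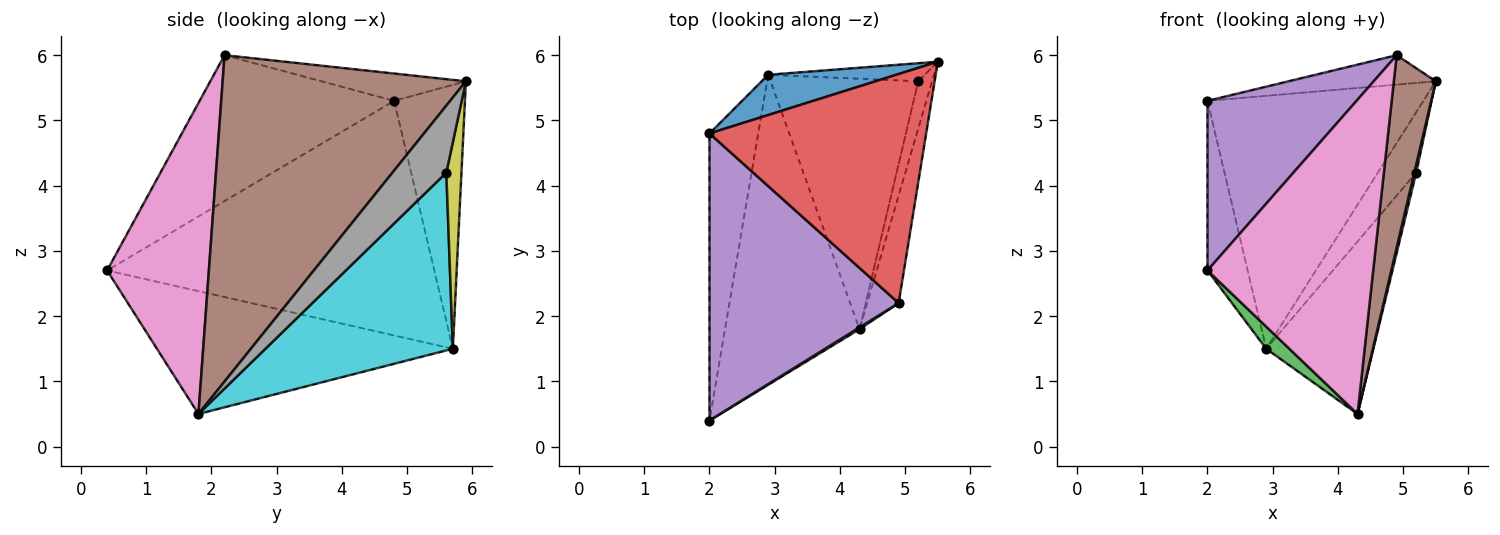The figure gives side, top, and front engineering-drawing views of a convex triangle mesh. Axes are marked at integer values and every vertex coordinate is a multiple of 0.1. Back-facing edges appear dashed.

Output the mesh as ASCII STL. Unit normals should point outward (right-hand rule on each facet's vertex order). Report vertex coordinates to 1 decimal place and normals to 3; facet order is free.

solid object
 facet normal -0.308 0.940 0.150
  outer loop
   vertex 2.9 5.7 1.5
   vertex 2.0 4.8 5.3
   vertex 5.5 5.9 5.6
  endloop
 endfacet
 facet normal -0.972 0.119 -0.202
  outer loop
   vertex 2.9 5.7 1.5
   vertex 2.0 0.4 2.7
   vertex 2.0 4.8 5.3
  endloop
 endfacet
 facet normal -0.673 -0.053 -0.737
  outer loop
   vertex 2.9 5.7 1.5
   vertex 4.3 1.8 0.5
   vertex 2.0 0.4 2.7
  endloop
 endfacet
 facet normal -0.124 0.127 0.984
  outer loop
   vertex 4.9 2.2 6.0
   vertex 5.5 5.9 5.6
   vertex 2.0 4.8 5.3
  endloop
 endfacet
 facet normal -0.553 -0.424 0.717
  outer loop
   vertex 4.9 2.2 6.0
   vertex 2.0 4.8 5.3
   vertex 2.0 0.4 2.7
  endloop
 endfacet
 facet normal 0.981 -0.169 -0.095
  outer loop
   vertex 4.9 2.2 6.0
   vertex 4.3 1.8 0.5
   vertex 5.5 5.9 5.6
  endloop
 endfacet
 facet normal 0.523 -0.852 0.005
  outer loop
   vertex 4.9 2.2 6.0
   vertex 2.0 0.4 2.7
   vertex 4.3 1.8 0.5
  endloop
 endfacet
 facet normal 0.979 -0.035 -0.202
  outer loop
   vertex 5.2 5.6 4.2
   vertex 5.5 5.9 5.6
   vertex 4.3 1.8 0.5
  endloop
 endfacet
 facet normal 0.353 0.896 -0.268
  outer loop
   vertex 5.2 5.6 4.2
   vertex 2.9 5.7 1.5
   vertex 5.5 5.9 5.6
  endloop
 endfacet
 facet normal 0.704 0.403 -0.585
  outer loop
   vertex 5.2 5.6 4.2
   vertex 4.3 1.8 0.5
   vertex 2.9 5.7 1.5
  endloop
 endfacet
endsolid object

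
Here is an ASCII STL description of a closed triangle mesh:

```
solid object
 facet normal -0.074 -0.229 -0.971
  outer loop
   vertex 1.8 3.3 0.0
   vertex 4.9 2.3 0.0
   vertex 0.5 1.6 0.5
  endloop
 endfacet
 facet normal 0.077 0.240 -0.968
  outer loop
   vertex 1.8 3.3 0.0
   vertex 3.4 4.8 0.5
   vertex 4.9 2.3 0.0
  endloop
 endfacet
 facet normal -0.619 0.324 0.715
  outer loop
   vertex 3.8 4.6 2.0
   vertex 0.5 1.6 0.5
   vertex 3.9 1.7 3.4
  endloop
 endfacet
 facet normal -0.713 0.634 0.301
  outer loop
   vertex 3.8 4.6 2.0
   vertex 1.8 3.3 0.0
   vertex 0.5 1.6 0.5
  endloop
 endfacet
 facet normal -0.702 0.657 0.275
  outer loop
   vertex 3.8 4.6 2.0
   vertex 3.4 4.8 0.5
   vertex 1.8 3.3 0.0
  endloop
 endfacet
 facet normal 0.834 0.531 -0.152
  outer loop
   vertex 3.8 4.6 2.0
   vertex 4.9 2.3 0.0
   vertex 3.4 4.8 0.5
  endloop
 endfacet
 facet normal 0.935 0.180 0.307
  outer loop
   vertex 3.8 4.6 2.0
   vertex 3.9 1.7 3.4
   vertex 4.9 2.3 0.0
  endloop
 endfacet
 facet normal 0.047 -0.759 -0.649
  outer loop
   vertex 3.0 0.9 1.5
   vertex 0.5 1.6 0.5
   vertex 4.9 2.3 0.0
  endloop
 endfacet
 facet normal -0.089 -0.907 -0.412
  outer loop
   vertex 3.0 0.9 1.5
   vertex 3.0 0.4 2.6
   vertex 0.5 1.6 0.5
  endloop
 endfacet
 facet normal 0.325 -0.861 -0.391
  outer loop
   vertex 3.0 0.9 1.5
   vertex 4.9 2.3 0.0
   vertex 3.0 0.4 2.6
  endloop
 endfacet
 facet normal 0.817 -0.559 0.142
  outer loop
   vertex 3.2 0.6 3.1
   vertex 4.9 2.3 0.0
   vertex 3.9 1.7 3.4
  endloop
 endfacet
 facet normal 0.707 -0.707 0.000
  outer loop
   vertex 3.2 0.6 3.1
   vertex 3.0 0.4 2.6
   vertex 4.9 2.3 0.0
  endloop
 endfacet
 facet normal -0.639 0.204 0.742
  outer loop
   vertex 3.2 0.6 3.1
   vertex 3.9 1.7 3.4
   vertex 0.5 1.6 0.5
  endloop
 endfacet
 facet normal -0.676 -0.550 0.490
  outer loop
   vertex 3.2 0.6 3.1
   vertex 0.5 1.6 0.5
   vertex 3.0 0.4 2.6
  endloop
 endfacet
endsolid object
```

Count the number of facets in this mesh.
14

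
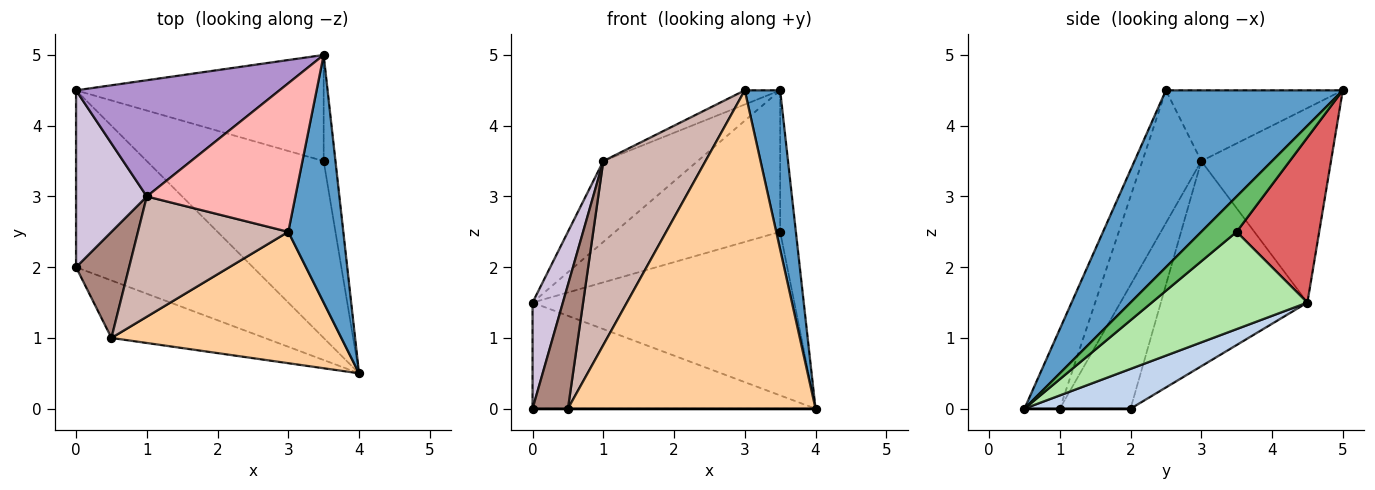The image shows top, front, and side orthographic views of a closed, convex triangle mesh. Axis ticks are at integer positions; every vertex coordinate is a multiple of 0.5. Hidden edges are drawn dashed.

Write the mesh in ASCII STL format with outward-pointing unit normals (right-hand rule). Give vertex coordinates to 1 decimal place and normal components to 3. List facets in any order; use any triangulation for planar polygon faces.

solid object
 facet normal 0.938 -0.188 0.292
  outer loop
   vertex 3.0 2.5 4.5
   vertex 4.0 0.5 0.0
   vertex 3.5 5.0 4.5
  endloop
 endfacet
 facet normal 0.189 0.505 -0.842
  outer loop
   vertex 0.0 4.5 1.5
   vertex 4.0 0.5 0.0
   vertex 0.0 2.0 0.0
  endloop
 endfacet
 facet normal 0.000 0.000 -1.000
  outer loop
   vertex 0.5 1.0 0.0
   vertex 0.0 2.0 0.0
   vertex 4.0 0.5 0.0
  endloop
 endfacet
 facet normal -0.131 -0.916 0.378
  outer loop
   vertex 0.5 1.0 0.0
   vertex 4.0 0.5 0.0
   vertex 3.0 2.5 4.5
  endloop
 endfacet
 facet normal 0.874 0.389 -0.291
  outer loop
   vertex 3.5 3.5 2.5
   vertex 3.5 5.0 4.5
   vertex 4.0 0.5 0.0
  endloop
 endfacet
 facet normal 0.374 0.630 -0.681
  outer loop
   vertex 3.5 3.5 2.5
   vertex 4.0 0.5 0.0
   vertex 0.0 4.5 1.5
  endloop
 endfacet
 facet normal 0.371 0.743 -0.557
  outer loop
   vertex 3.5 3.5 2.5
   vertex 0.0 4.5 1.5
   vertex 3.5 5.0 4.5
  endloop
 endfacet
 facet normal -0.428 0.086 0.900
  outer loop
   vertex 1.0 3.0 3.5
   vertex 3.0 2.5 4.5
   vertex 3.5 5.0 4.5
  endloop
 endfacet
 facet normal -0.618 0.449 0.646
  outer loop
   vertex 1.0 3.0 3.5
   vertex 3.5 5.0 4.5
   vertex 0.0 4.5 1.5
  endloop
 endfacet
 facet normal -0.928 -0.192 0.320
  outer loop
   vertex 1.0 3.0 3.5
   vertex 0.0 4.5 1.5
   vertex 0.0 2.0 0.0
  endloop
 endfacet
 facet normal -0.835 -0.418 0.358
  outer loop
   vertex 1.0 3.0 3.5
   vertex 0.0 2.0 0.0
   vertex 0.5 1.0 0.0
  endloop
 endfacet
 facet normal -0.435 -0.754 0.493
  outer loop
   vertex 1.0 3.0 3.5
   vertex 0.5 1.0 0.0
   vertex 3.0 2.5 4.5
  endloop
 endfacet
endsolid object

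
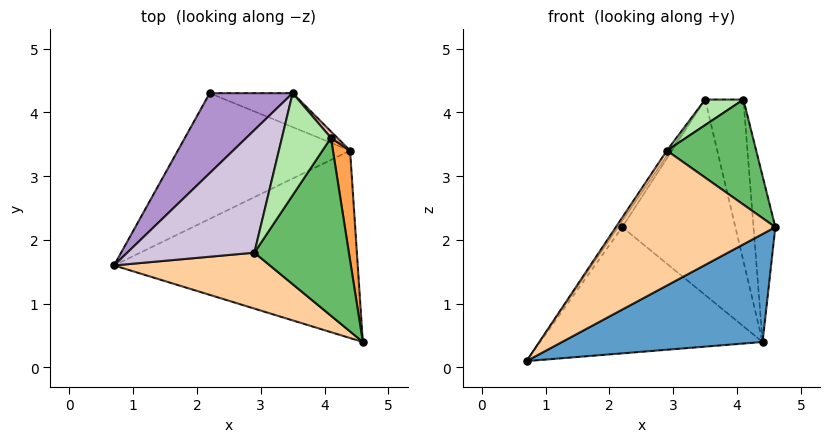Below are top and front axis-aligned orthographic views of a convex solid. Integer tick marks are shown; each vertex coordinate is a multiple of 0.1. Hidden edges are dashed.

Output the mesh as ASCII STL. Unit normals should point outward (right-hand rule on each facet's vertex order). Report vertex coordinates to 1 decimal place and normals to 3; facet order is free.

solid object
 facet normal 0.299 -0.476 -0.827
  outer loop
   vertex 4.4 3.4 0.4
   vertex 4.6 0.4 2.2
   vertex 0.7 1.6 0.1
  endloop
 endfacet
 facet normal -0.276 0.681 -0.678
  outer loop
   vertex 4.4 3.4 0.4
   vertex 0.7 1.6 0.1
   vertex 2.2 4.3 2.2
  endloop
 endfacet
 facet normal 0.991 0.110 0.072
  outer loop
   vertex 4.4 3.4 0.4
   vertex 4.1 3.6 4.2
   vertex 4.6 0.4 2.2
  endloop
 endfacet
 facet normal -0.440 -0.829 0.344
  outer loop
   vertex 2.9 1.8 3.4
   vertex 0.7 1.6 0.1
   vertex 4.6 0.4 2.2
  endloop
 endfacet
 facet normal 0.186 -0.500 0.846
  outer loop
   vertex 2.9 1.8 3.4
   vertex 4.6 0.4 2.2
   vertex 4.1 3.6 4.2
  endloop
 endfacet
 facet normal -0.272 -0.233 0.933
  outer loop
   vertex 3.5 4.3 4.2
   vertex 2.9 1.8 3.4
   vertex 4.1 3.6 4.2
  endloop
 endfacet
 facet normal 0.254 0.953 -0.165
  outer loop
   vertex 3.5 4.3 4.2
   vertex 4.4 3.4 0.4
   vertex 2.2 4.3 2.2
  endloop
 endfacet
 facet normal 0.759 0.651 0.026
  outer loop
   vertex 3.5 4.3 4.2
   vertex 4.1 3.6 4.2
   vertex 4.4 3.4 0.4
  endloop
 endfacet
 facet normal -0.838 0.042 0.545
  outer loop
   vertex 3.5 4.3 4.2
   vertex 2.2 4.3 2.2
   vertex 0.7 1.6 0.1
  endloop
 endfacet
 facet normal -0.832 0.023 0.554
  outer loop
   vertex 3.5 4.3 4.2
   vertex 0.7 1.6 0.1
   vertex 2.9 1.8 3.4
  endloop
 endfacet
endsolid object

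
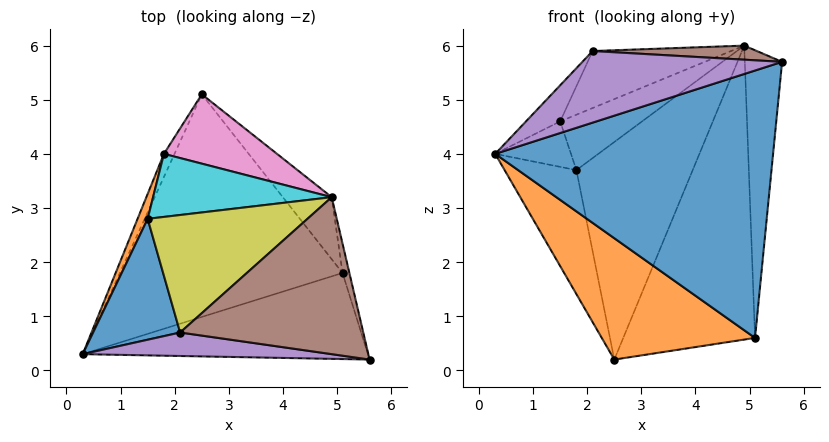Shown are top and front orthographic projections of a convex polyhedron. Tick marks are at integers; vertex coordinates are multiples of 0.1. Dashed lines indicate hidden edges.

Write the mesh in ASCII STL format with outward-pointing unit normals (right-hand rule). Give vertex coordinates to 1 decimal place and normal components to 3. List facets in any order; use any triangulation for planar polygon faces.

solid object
 facet normal 0.080 -0.949 -0.306
  outer loop
   vertex 5.1 1.8 0.6
   vertex 5.6 0.2 5.7
   vertex 0.3 0.3 4.0
  endloop
 endfacet
 facet normal -0.427 -0.433 -0.794
  outer loop
   vertex 5.1 1.8 0.6
   vertex 0.3 0.3 4.0
   vertex 2.5 5.1 0.2
  endloop
 endfacet
 facet normal 0.973 0.229 -0.023
  outer loop
   vertex 5.1 1.8 0.6
   vertex 4.9 3.2 6.0
   vertex 5.6 0.2 5.7
  endloop
 endfacet
 facet normal 0.787 0.604 -0.128
  outer loop
   vertex 5.1 1.8 0.6
   vertex 2.5 5.1 0.2
   vertex 4.9 3.2 6.0
  endloop
 endfacet
 facet normal -0.117 -0.944 0.310
  outer loop
   vertex 2.1 0.7 5.9
   vertex 0.3 0.3 4.0
   vertex 5.6 0.2 5.7
  endloop
 endfacet
 facet normal 0.044 -0.089 0.995
  outer loop
   vertex 2.1 0.7 5.9
   vertex 5.6 0.2 5.7
   vertex 4.9 3.2 6.0
  endloop
 endfacet
 facet normal 0.021 0.953 0.304
  outer loop
   vertex 1.8 4.0 3.7
   vertex 4.9 3.2 6.0
   vertex 2.5 5.1 0.2
  endloop
 endfacet
 facet normal -0.926 0.370 -0.069
  outer loop
   vertex 1.8 4.0 3.7
   vertex 2.5 5.1 0.2
   vertex 0.3 0.3 4.0
  endloop
 endfacet
 facet normal -0.389 0.402 0.829
  outer loop
   vertex 1.5 2.8 4.6
   vertex 2.1 0.7 5.9
   vertex 4.9 3.2 6.0
  endloop
 endfacet
 facet normal -0.361 0.616 0.701
  outer loop
   vertex 1.5 2.8 4.6
   vertex 4.9 3.2 6.0
   vertex 1.8 4.0 3.7
  endloop
 endfacet
 facet normal -0.732 0.195 0.653
  outer loop
   vertex 1.5 2.8 4.6
   vertex 0.3 0.3 4.0
   vertex 2.1 0.7 5.9
  endloop
 endfacet
 facet normal -0.900 0.382 0.209
  outer loop
   vertex 1.5 2.8 4.6
   vertex 1.8 4.0 3.7
   vertex 0.3 0.3 4.0
  endloop
 endfacet
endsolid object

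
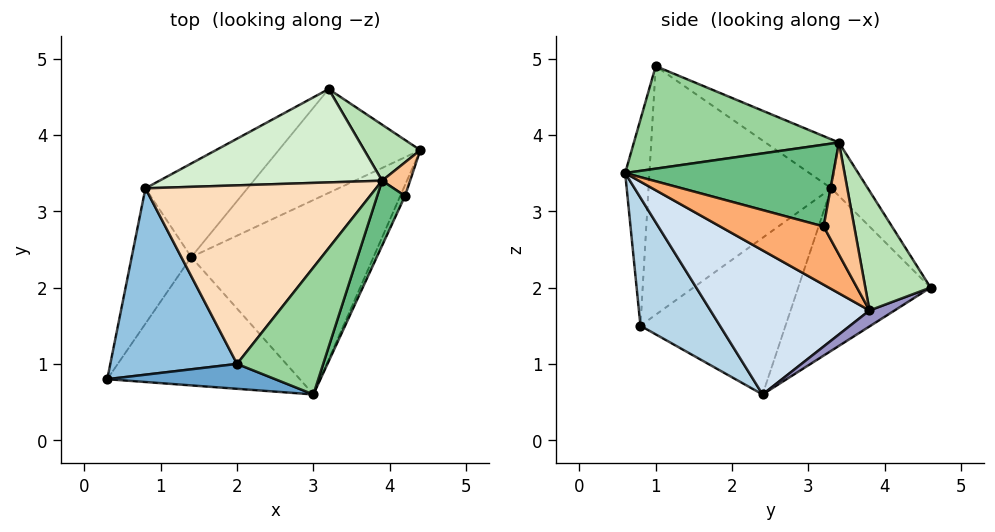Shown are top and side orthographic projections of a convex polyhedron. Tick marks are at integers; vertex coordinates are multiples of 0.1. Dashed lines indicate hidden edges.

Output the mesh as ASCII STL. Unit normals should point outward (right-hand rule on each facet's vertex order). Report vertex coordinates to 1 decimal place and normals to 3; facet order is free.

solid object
 facet normal -0.182 -0.972 0.148
  outer loop
   vertex 2.0 1.0 4.9
   vertex 0.3 0.8 1.5
   vertex 3.0 0.6 3.5
  endloop
 endfacet
 facet normal -0.881 -0.147 0.449
  outer loop
   vertex 0.8 3.3 3.3
   vertex 0.3 0.8 1.5
   vertex 2.0 1.0 4.9
  endloop
 endfacet
 facet normal 0.422 -0.647 -0.635
  outer loop
   vertex 1.4 2.4 0.6
   vertex 3.0 0.6 3.5
   vertex 0.3 0.8 1.5
  endloop
 endfacet
 facet normal 0.505 -0.580 -0.639
  outer loop
   vertex 1.4 2.4 0.6
   vertex 4.4 3.8 1.7
   vertex 3.0 0.6 3.5
  endloop
 endfacet
 facet normal -0.855 0.405 -0.325
  outer loop
   vertex 1.4 2.4 0.6
   vertex 0.3 0.8 1.5
   vertex 0.8 3.3 3.3
  endloop
 endfacet
 facet normal 0.898 -0.434 -0.074
  outer loop
   vertex 4.2 3.2 2.8
   vertex 3.0 0.6 3.5
   vertex 4.4 3.8 1.7
  endloop
 endfacet
 facet normal 0.963 0.120 0.241
  outer loop
   vertex 3.9 3.4 3.9
   vertex 4.2 3.2 2.8
   vertex 4.4 3.8 1.7
  endloop
 endfacet
 facet normal -0.180 0.497 0.849
  outer loop
   vertex 3.9 3.4 3.9
   vertex 0.8 3.3 3.3
   vertex 2.0 1.0 4.9
  endloop
 endfacet
 facet normal 0.894 -0.331 0.304
  outer loop
   vertex 3.9 3.4 3.9
   vertex 3.0 0.6 3.5
   vertex 4.2 3.2 2.8
  endloop
 endfacet
 facet normal 0.725 -0.320 0.610
  outer loop
   vertex 3.9 3.4 3.9
   vertex 2.0 1.0 4.9
   vertex 3.0 0.6 3.5
  endloop
 endfacet
 facet normal 0.580 0.768 0.271
  outer loop
   vertex 3.2 4.6 2.0
   vertex 3.9 3.4 3.9
   vertex 4.4 3.8 1.7
  endloop
 endfacet
 facet normal -0.135 0.814 0.564
  outer loop
   vertex 3.2 4.6 2.0
   vertex 0.8 3.3 3.3
   vertex 3.9 3.4 3.9
  endloop
 endfacet
 facet normal 0.099 0.476 -0.874
  outer loop
   vertex 3.2 4.6 2.0
   vertex 4.4 3.8 1.7
   vertex 1.4 2.4 0.6
  endloop
 endfacet
 facet normal -0.589 0.718 -0.370
  outer loop
   vertex 3.2 4.6 2.0
   vertex 1.4 2.4 0.6
   vertex 0.8 3.3 3.3
  endloop
 endfacet
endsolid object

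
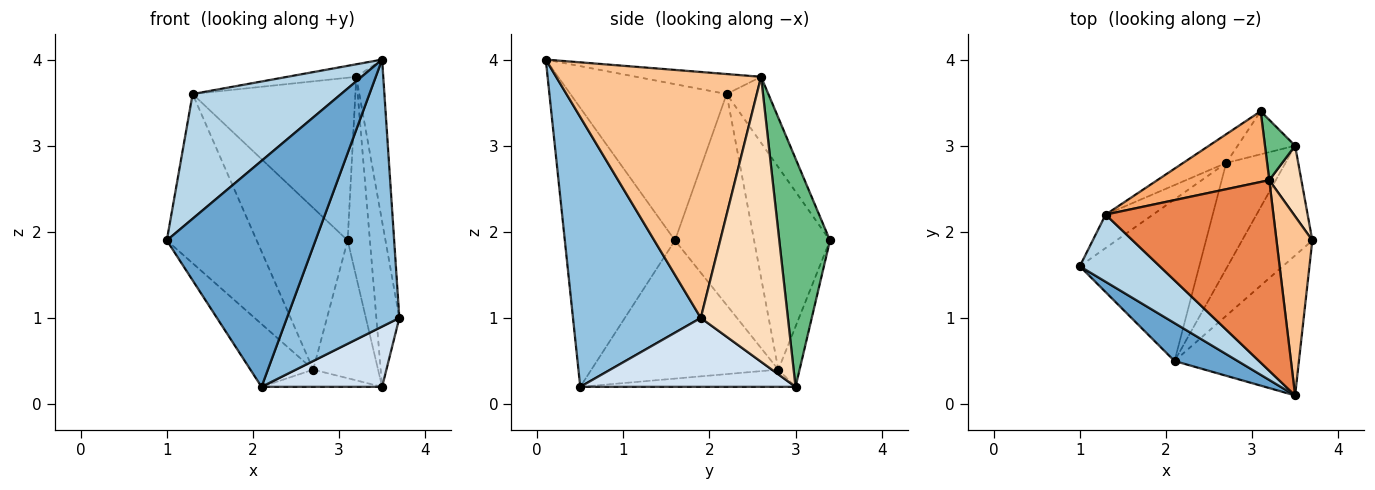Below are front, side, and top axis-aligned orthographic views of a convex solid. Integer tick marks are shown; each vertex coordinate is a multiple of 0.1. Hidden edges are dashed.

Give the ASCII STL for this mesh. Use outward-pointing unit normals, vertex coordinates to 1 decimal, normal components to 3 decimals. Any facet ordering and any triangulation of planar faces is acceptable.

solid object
 facet normal -0.590 -0.796 0.134
  outer loop
   vertex 2.1 0.5 0.2
   vertex 3.5 0.1 4.0
   vertex 1.0 1.6 1.9
  endloop
 endfacet
 facet normal 0.710 -0.624 -0.327
  outer loop
   vertex 2.1 0.5 0.2
   vertex 3.7 1.9 1.0
   vertex 3.5 0.1 4.0
  endloop
 endfacet
 facet normal -0.680 -0.646 0.348
  outer loop
   vertex 1.3 2.2 3.6
   vertex 1.0 1.6 1.9
   vertex 3.5 0.1 4.0
  endloop
 endfacet
 facet normal 0.652 -0.365 -0.665
  outer loop
   vertex 3.5 3.0 0.2
   vertex 3.7 1.9 1.0
   vertex 2.1 0.5 0.2
  endloop
 endfacet
 facet normal -0.118 0.065 0.991
  outer loop
   vertex 3.2 2.6 3.8
   vertex 1.3 2.2 3.6
   vertex 3.5 0.1 4.0
  endloop
 endfacet
 facet normal -0.229 0.893 0.388
  outer loop
   vertex 3.2 2.6 3.8
   vertex 3.1 3.4 1.9
   vertex 1.3 2.2 3.6
  endloop
 endfacet
 facet normal 0.981 0.129 0.143
  outer loop
   vertex 3.2 2.6 3.8
   vertex 3.5 0.1 4.0
   vertex 3.7 1.9 1.0
  endloop
 endfacet
 facet normal 0.961 0.254 0.108
  outer loop
   vertex 3.2 2.6 3.8
   vertex 3.7 1.9 1.0
   vertex 3.5 3.0 0.2
  endloop
 endfacet
 facet normal 0.909 0.399 0.120
  outer loop
   vertex 3.2 2.6 3.8
   vertex 3.5 3.0 0.2
   vertex 3.1 3.4 1.9
  endloop
 endfacet
 facet normal -0.733 0.246 -0.634
  outer loop
   vertex 2.7 2.8 0.4
   vertex 2.1 0.5 0.2
   vertex 1.0 1.6 1.9
  endloop
 endfacet
 facet normal -0.276 0.154 -0.949
  outer loop
   vertex 2.7 2.8 0.4
   vertex 3.5 3.0 0.2
   vertex 2.1 0.5 0.2
  endloop
 endfacet
 facet normal -0.299 0.911 -0.285
  outer loop
   vertex 2.7 2.8 0.4
   vertex 3.1 3.4 1.9
   vertex 3.5 3.0 0.2
  endloop
 endfacet
 facet normal -0.654 0.743 -0.147
  outer loop
   vertex 2.7 2.8 0.4
   vertex 1.0 1.6 1.9
   vertex 1.3 2.2 3.6
  endloop
 endfacet
 facet normal -0.635 0.761 -0.135
  outer loop
   vertex 2.7 2.8 0.4
   vertex 1.3 2.2 3.6
   vertex 3.1 3.4 1.9
  endloop
 endfacet
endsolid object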